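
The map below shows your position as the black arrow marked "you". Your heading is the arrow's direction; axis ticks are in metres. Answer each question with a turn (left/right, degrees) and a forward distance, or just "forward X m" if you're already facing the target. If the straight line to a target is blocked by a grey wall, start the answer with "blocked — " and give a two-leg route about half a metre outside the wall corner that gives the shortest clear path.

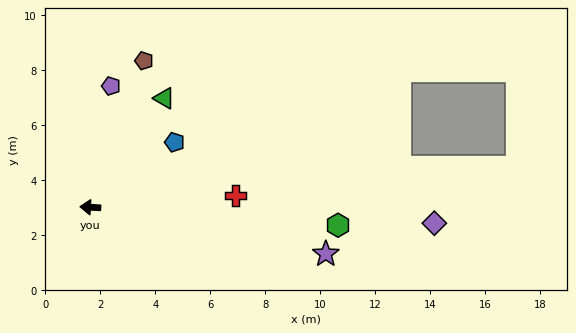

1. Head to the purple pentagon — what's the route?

turn right 97°, forward 4.5 m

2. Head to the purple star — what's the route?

turn left 172°, forward 8.7 m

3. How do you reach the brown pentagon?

turn right 107°, forward 5.7 m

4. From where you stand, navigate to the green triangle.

turn right 121°, forward 4.8 m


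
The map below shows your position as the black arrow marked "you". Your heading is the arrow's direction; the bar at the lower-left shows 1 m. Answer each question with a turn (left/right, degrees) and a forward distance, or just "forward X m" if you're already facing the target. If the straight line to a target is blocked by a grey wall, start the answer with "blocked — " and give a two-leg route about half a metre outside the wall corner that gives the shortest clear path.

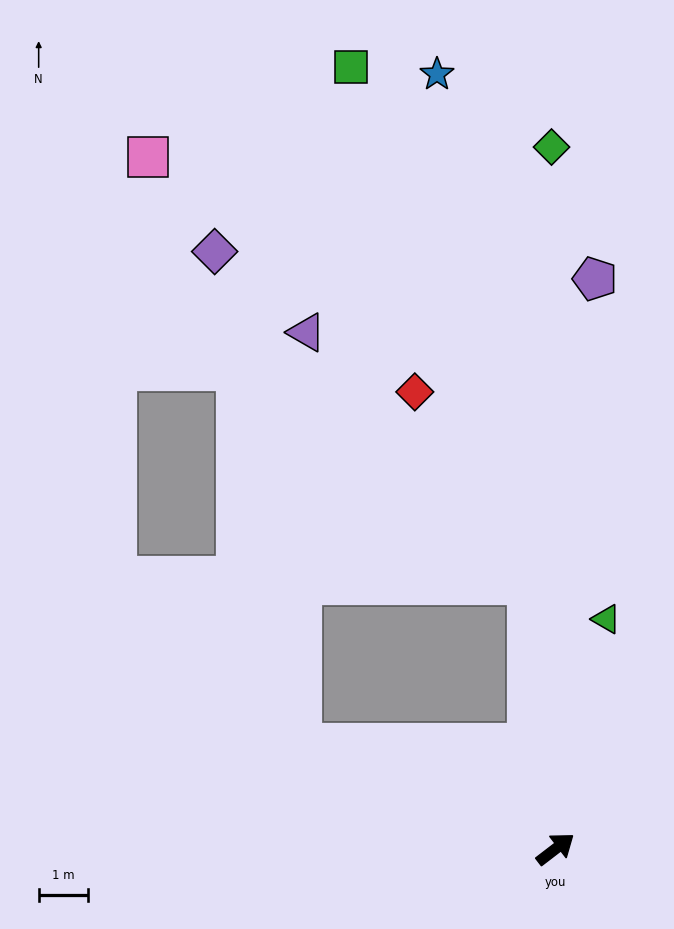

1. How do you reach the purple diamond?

blocked — turn left 120°, forward 5.6 m, then turn right 58°, forward 10.2 m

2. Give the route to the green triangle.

turn left 40°, forward 4.8 m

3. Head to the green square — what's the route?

blocked — turn left 58°, forward 5.4 m, then turn left 13°, forward 11.2 m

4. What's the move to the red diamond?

blocked — turn left 58°, forward 5.4 m, then turn left 25°, forward 4.6 m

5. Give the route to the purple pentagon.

turn left 49°, forward 11.7 m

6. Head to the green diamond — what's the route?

turn left 53°, forward 14.4 m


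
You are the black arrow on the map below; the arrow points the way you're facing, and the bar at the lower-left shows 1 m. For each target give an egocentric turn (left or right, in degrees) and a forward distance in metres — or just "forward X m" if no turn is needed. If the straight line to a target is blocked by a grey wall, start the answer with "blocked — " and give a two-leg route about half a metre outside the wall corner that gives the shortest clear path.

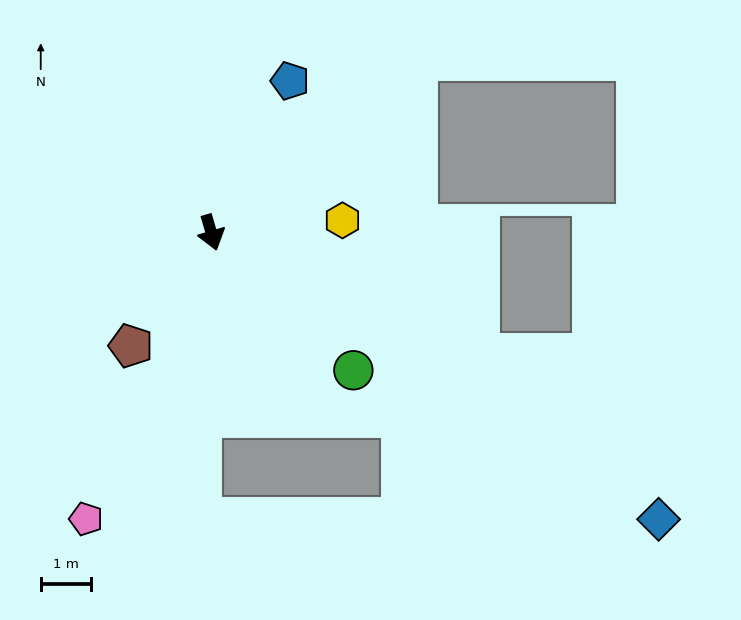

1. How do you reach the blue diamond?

turn left 41°, forward 10.6 m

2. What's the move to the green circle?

turn left 30°, forward 4.0 m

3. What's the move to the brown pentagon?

turn right 52°, forward 2.8 m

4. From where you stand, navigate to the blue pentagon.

turn left 136°, forward 3.4 m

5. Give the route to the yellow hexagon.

turn left 79°, forward 2.6 m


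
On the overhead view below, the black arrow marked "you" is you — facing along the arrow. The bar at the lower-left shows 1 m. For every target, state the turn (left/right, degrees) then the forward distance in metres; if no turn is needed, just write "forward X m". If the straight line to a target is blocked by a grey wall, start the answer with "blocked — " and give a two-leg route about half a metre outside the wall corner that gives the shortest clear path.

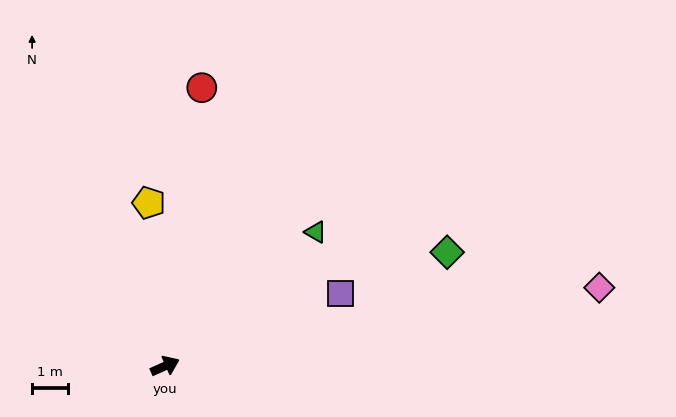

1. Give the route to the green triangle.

turn left 18°, forward 5.6 m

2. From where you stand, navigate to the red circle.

turn left 59°, forward 7.9 m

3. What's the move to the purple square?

forward 5.3 m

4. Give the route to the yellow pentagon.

turn left 72°, forward 4.6 m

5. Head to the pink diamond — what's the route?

turn right 14°, forward 12.4 m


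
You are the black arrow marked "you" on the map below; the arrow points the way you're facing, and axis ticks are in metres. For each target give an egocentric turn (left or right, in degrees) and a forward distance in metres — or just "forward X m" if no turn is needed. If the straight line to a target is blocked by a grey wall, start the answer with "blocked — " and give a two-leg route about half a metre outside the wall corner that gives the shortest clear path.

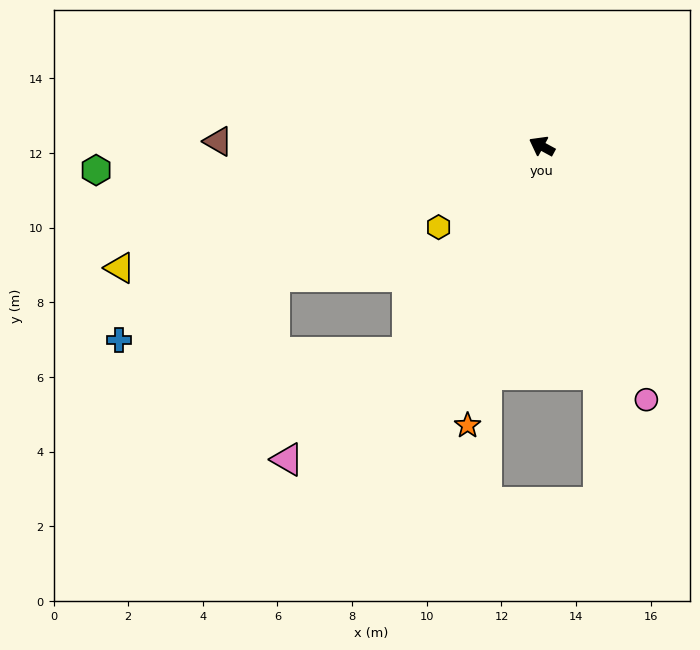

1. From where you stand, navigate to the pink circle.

turn left 141°, forward 7.3 m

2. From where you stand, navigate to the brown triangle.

turn left 28°, forward 8.7 m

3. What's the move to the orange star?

turn left 104°, forward 7.7 m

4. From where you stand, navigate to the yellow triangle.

turn left 45°, forward 11.8 m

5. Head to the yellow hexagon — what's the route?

turn left 67°, forward 3.5 m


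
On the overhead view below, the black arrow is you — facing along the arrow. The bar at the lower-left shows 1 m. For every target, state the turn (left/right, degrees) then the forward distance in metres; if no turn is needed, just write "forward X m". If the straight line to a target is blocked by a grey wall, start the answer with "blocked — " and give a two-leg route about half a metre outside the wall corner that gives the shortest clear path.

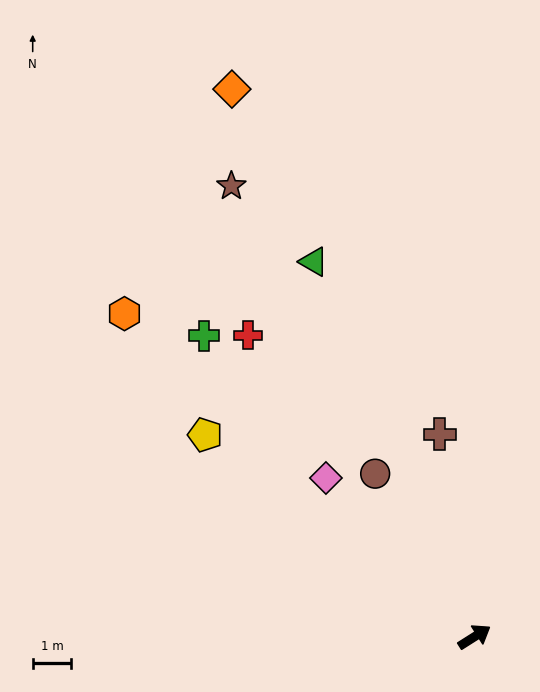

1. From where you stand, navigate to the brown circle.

turn left 89°, forward 4.9 m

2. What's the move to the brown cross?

turn left 67°, forward 5.3 m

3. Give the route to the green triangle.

turn left 81°, forward 10.5 m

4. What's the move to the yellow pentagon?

turn left 111°, forward 8.7 m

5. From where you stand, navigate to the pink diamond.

turn left 101°, forward 5.6 m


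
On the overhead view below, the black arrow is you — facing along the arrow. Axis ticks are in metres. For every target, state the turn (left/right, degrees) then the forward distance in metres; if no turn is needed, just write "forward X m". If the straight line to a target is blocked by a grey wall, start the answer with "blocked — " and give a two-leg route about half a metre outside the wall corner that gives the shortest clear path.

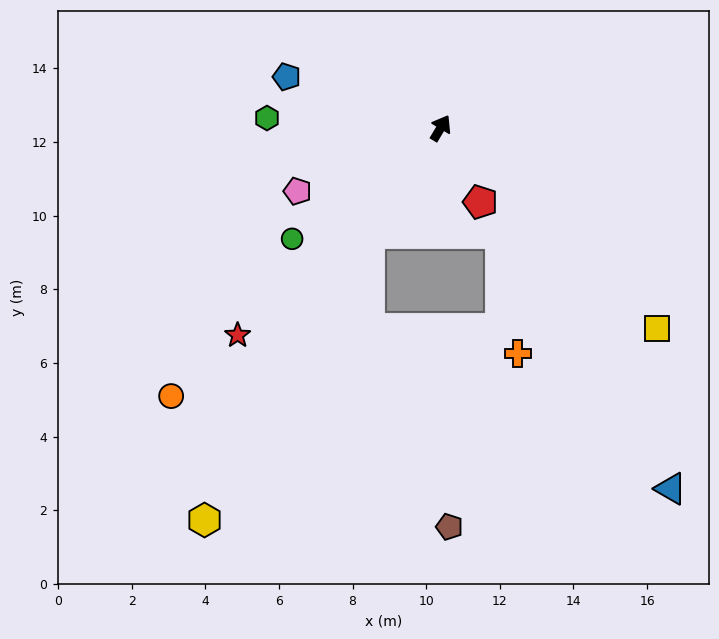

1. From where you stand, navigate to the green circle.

turn left 158°, forward 5.0 m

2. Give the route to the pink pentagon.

turn left 145°, forward 4.3 m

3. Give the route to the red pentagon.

turn right 121°, forward 2.3 m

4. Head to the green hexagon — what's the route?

turn left 118°, forward 4.7 m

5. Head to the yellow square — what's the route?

turn right 102°, forward 8.0 m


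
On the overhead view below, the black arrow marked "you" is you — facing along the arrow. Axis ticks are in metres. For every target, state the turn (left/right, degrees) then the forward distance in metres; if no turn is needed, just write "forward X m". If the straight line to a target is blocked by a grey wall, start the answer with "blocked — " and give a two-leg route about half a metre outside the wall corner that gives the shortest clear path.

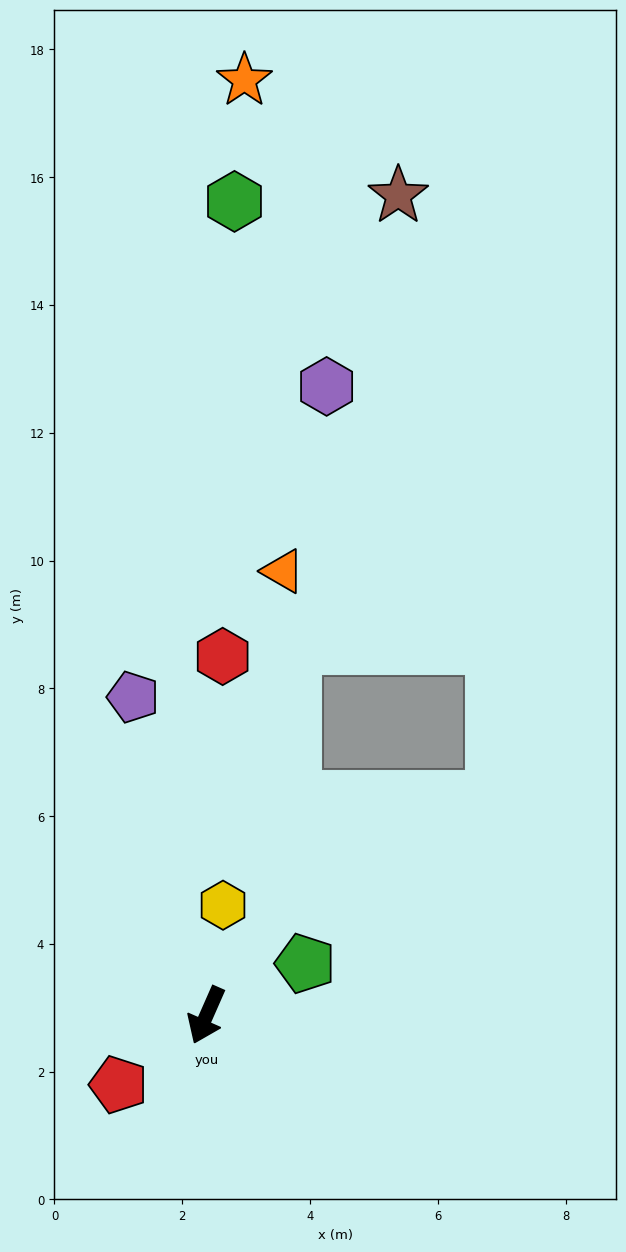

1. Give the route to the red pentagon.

turn right 28°, forward 1.8 m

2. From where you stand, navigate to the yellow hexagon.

turn right 165°, forward 1.7 m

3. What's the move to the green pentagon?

turn left 141°, forward 1.7 m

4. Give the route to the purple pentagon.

turn right 143°, forward 5.1 m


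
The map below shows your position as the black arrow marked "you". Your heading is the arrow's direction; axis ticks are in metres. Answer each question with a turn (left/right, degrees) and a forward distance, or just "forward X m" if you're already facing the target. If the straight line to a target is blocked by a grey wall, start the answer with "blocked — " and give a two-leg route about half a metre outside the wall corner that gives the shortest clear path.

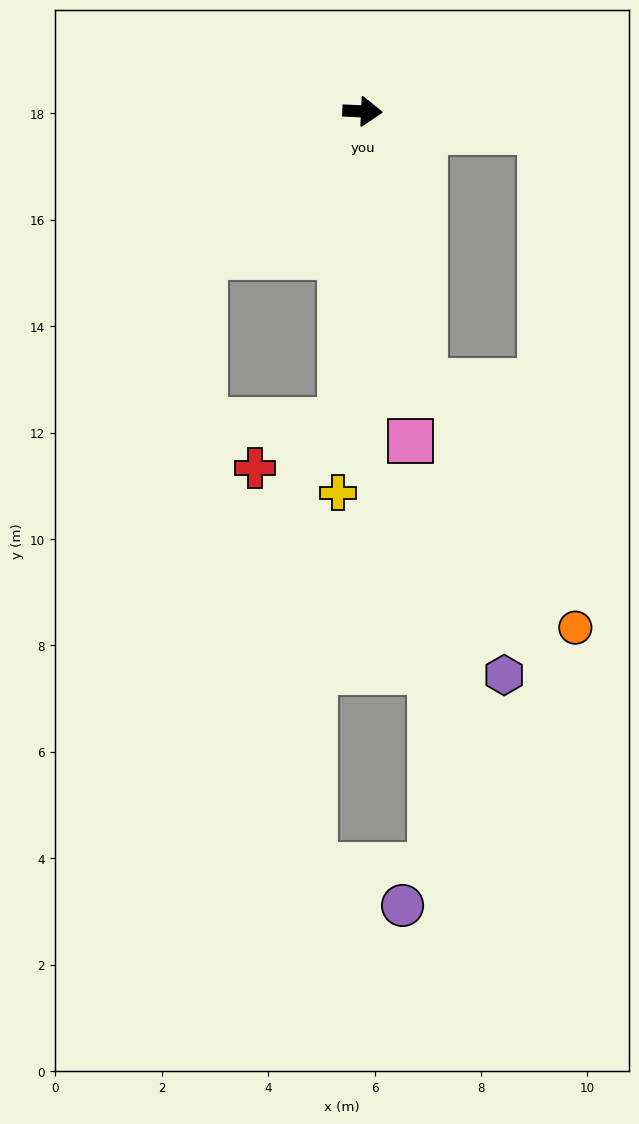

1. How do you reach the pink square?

turn right 79°, forward 6.3 m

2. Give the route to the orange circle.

blocked — turn right 74°, forward 5.2 m, then turn left 18°, forward 5.4 m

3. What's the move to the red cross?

blocked — turn right 92°, forward 5.8 m, then turn right 56°, forward 1.8 m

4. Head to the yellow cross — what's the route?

turn right 91°, forward 7.2 m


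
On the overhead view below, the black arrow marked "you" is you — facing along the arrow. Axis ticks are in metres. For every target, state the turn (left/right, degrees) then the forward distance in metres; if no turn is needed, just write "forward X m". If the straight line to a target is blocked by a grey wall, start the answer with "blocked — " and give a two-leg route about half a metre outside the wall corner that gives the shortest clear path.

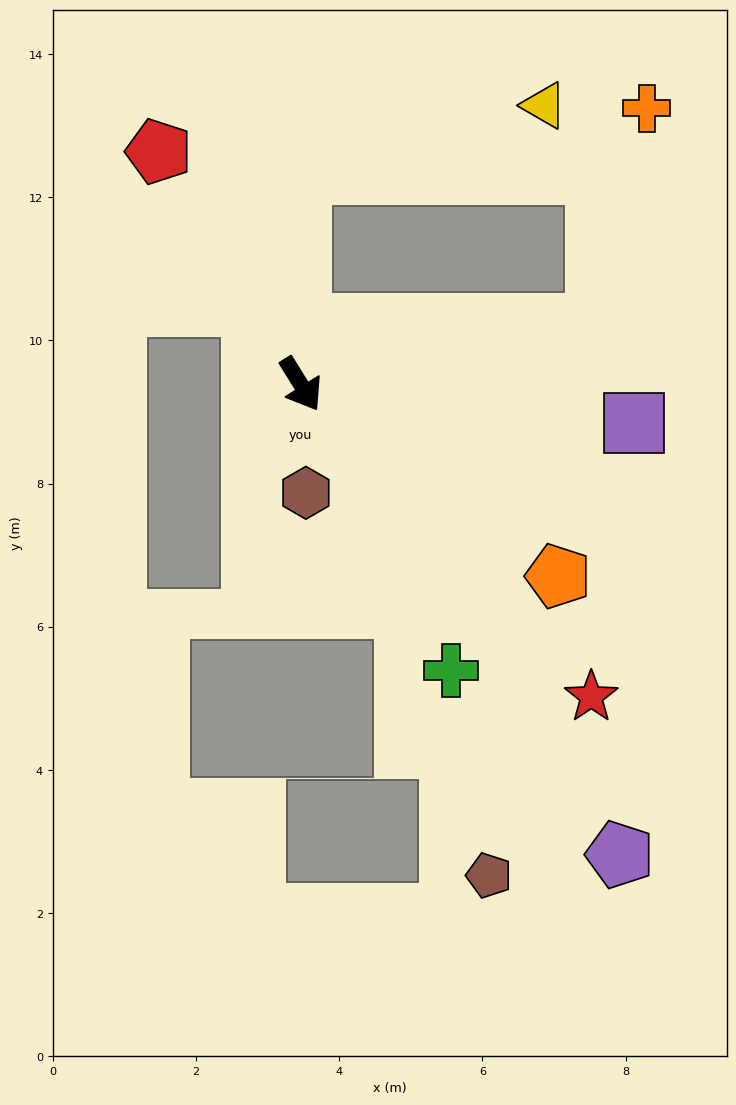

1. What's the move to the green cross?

turn right 4°, forward 4.5 m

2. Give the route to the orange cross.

blocked — turn left 70°, forward 4.2 m, then turn left 65°, forward 3.1 m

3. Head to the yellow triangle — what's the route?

blocked — turn left 148°, forward 2.9 m, then turn right 74°, forward 3.5 m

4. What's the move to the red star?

turn left 11°, forward 6.0 m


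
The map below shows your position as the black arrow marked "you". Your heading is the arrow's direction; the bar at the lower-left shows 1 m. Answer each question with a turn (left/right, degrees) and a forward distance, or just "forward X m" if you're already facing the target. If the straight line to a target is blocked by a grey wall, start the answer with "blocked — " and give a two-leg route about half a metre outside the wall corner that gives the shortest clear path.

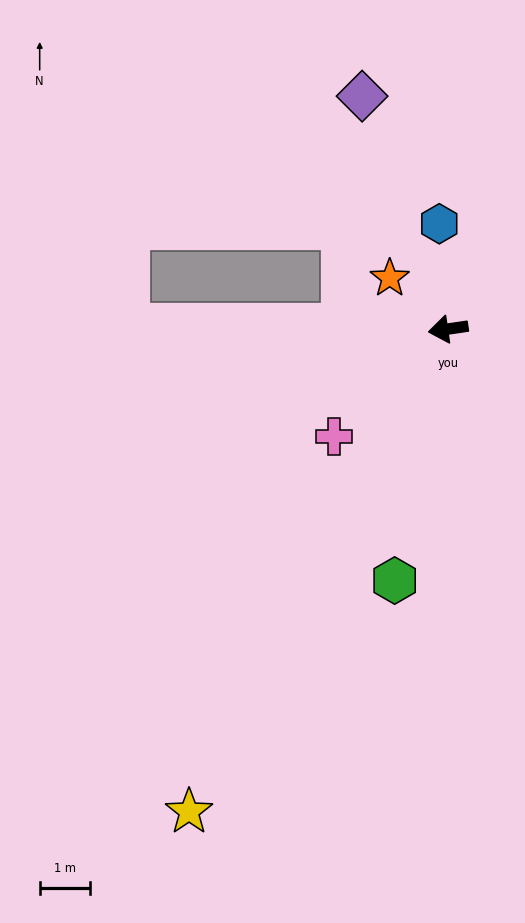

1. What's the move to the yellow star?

turn left 53°, forward 10.8 m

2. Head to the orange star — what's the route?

turn right 49°, forward 1.5 m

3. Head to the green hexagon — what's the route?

turn left 70°, forward 5.1 m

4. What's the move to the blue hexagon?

turn right 93°, forward 2.1 m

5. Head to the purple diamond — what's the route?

turn right 78°, forward 4.9 m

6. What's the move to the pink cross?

turn left 35°, forward 3.1 m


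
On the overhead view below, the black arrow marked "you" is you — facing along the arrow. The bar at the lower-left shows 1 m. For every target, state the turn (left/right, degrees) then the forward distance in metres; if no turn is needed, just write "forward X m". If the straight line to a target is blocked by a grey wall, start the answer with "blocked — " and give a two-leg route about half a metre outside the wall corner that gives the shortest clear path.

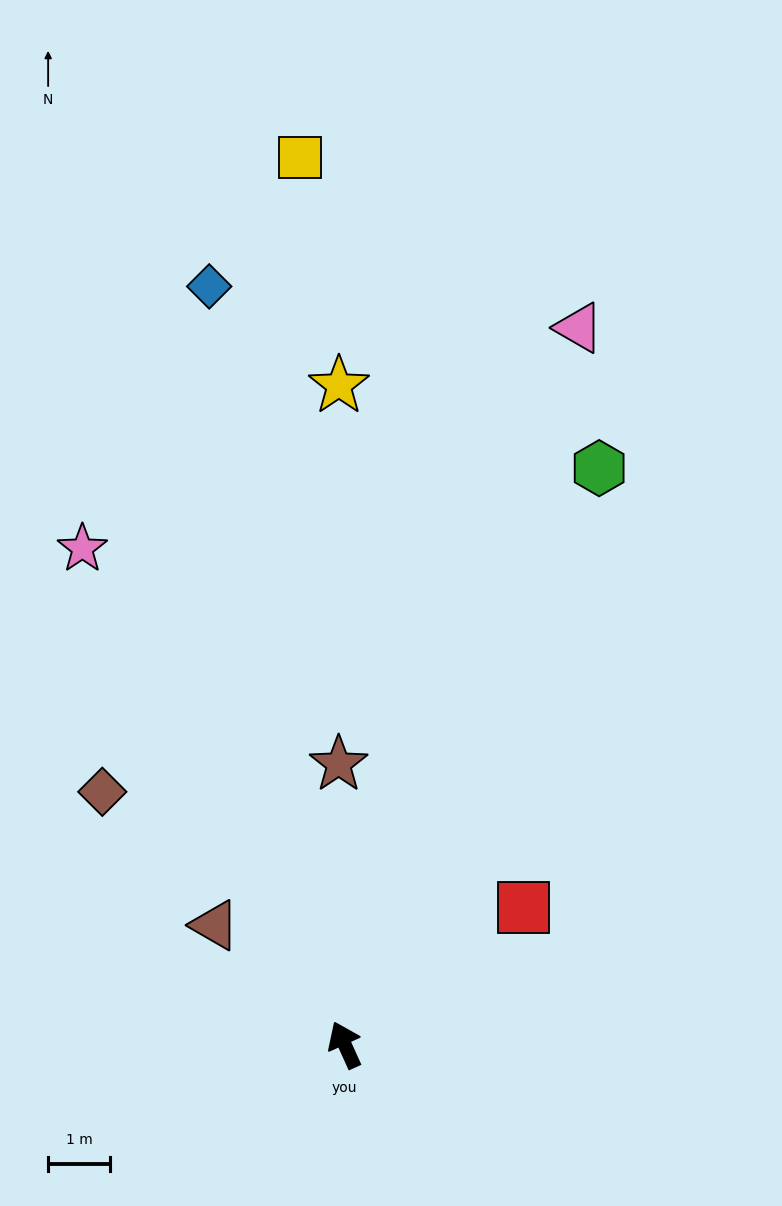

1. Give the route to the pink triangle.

turn right 42°, forward 12.2 m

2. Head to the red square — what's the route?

turn right 77°, forward 3.6 m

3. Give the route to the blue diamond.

turn right 14°, forward 12.5 m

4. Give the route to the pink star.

turn left 4°, forward 9.1 m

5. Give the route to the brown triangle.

turn left 23°, forward 2.9 m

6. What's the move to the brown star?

turn right 23°, forward 4.5 m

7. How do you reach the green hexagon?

turn right 48°, forward 10.2 m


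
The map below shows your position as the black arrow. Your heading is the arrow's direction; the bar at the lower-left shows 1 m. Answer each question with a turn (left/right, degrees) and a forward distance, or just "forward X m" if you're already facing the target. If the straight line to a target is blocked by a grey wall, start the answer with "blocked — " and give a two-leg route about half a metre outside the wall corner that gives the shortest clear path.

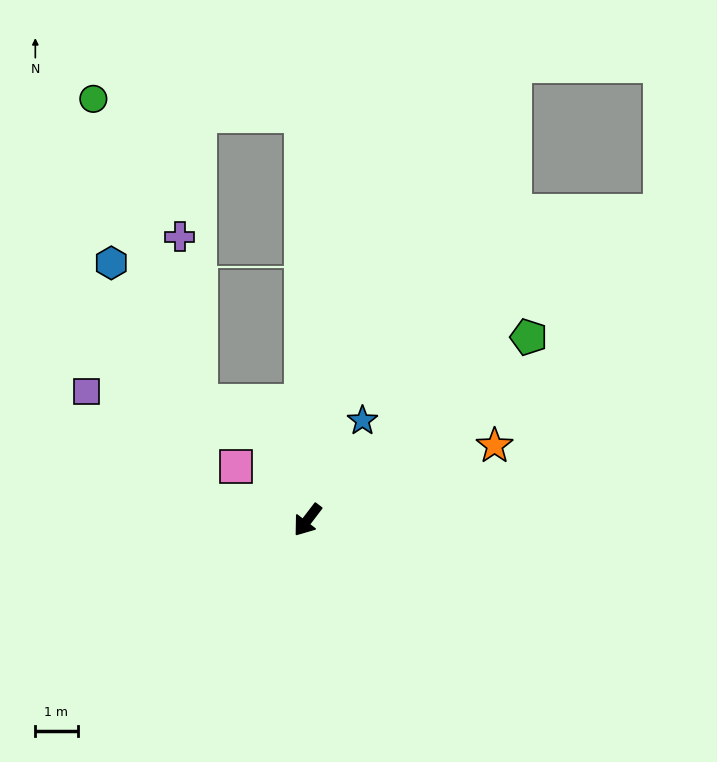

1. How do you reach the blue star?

turn right 172°, forward 2.7 m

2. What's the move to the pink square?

turn right 89°, forward 2.1 m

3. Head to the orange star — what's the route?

turn left 149°, forward 4.8 m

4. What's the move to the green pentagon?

turn left 167°, forward 6.8 m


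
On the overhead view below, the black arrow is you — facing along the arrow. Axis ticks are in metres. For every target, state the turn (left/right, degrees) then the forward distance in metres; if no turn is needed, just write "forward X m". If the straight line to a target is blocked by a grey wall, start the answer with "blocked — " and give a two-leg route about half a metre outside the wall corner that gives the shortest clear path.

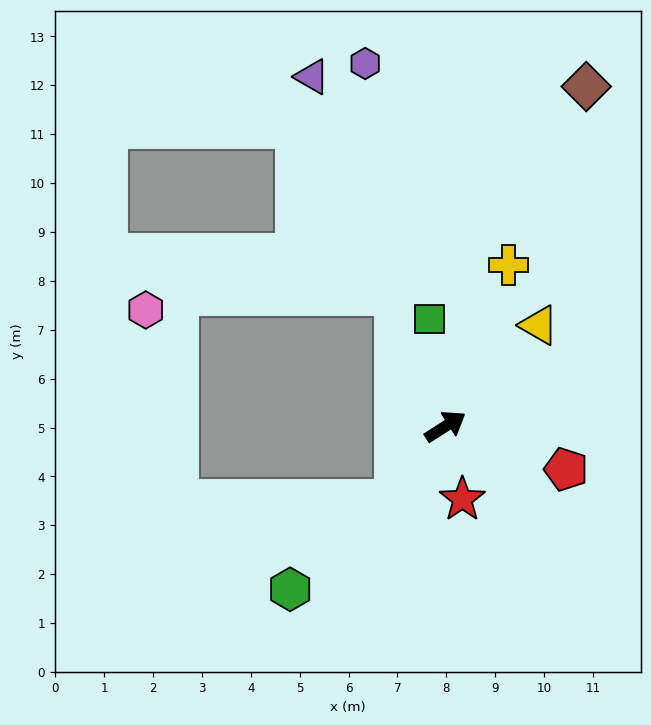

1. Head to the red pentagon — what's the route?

turn right 52°, forward 2.6 m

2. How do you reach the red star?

turn right 109°, forward 1.5 m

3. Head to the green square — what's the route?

turn left 66°, forward 2.2 m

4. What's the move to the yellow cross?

turn left 36°, forward 3.5 m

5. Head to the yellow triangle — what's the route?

turn left 15°, forward 2.8 m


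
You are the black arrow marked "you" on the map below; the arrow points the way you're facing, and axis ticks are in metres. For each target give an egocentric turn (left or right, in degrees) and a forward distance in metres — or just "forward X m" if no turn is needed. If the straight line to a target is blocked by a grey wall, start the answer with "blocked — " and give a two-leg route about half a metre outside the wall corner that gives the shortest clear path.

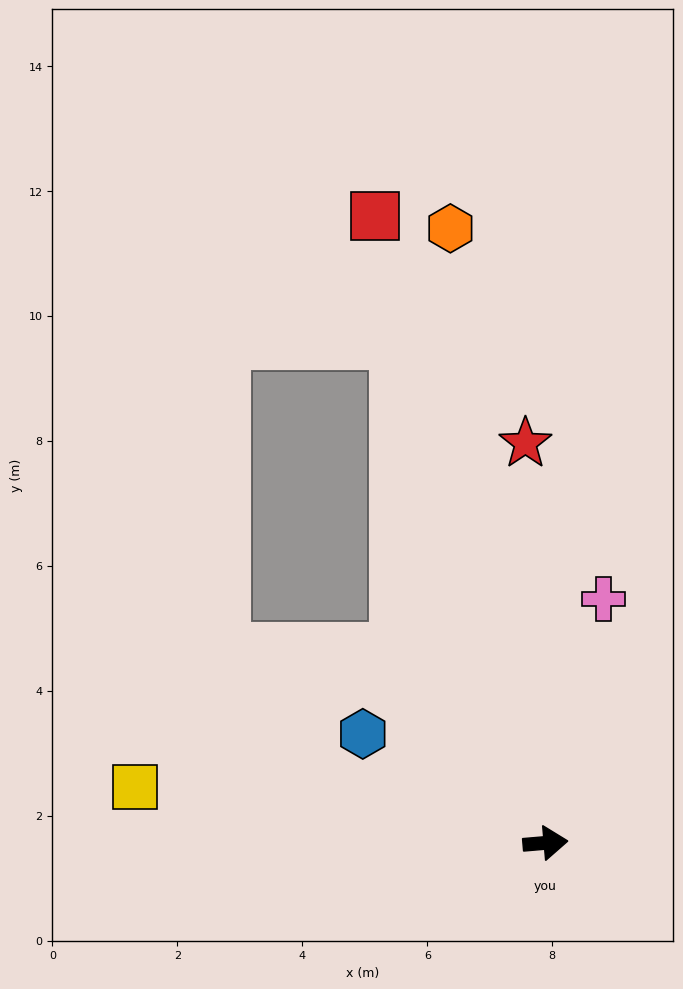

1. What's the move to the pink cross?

turn left 72°, forward 4.0 m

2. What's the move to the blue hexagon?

turn left 144°, forward 3.4 m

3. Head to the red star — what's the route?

turn left 88°, forward 6.4 m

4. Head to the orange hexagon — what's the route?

turn left 94°, forward 10.0 m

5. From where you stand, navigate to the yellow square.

turn left 167°, forward 6.6 m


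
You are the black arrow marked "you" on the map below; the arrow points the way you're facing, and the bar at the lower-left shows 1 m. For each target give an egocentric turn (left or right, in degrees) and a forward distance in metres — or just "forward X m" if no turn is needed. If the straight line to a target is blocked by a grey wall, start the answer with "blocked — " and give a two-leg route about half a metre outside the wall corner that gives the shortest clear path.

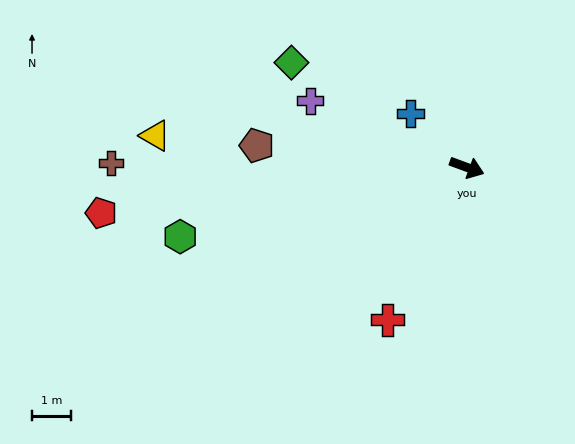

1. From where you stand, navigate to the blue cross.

turn left 157°, forward 2.0 m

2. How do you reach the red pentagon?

turn right 153°, forward 9.5 m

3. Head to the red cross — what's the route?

turn right 97°, forward 4.5 m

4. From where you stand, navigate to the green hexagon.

turn right 146°, forward 7.6 m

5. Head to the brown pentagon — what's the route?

turn right 166°, forward 5.5 m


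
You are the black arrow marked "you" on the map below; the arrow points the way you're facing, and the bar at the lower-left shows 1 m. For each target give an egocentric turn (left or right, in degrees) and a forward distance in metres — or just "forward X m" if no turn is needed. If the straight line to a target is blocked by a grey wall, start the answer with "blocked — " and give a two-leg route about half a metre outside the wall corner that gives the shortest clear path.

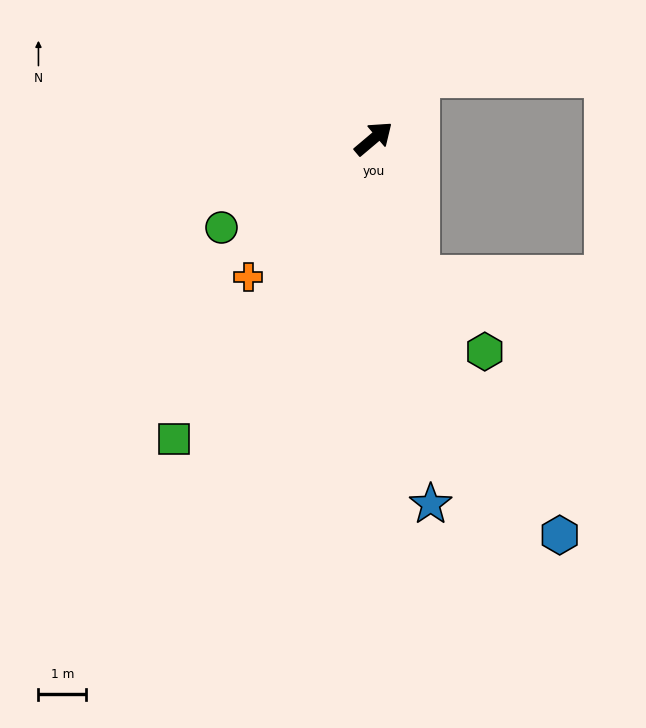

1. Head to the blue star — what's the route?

turn right 121°, forward 7.7 m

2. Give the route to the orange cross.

turn right 172°, forward 3.9 m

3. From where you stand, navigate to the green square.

turn right 164°, forward 7.5 m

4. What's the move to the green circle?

turn left 170°, forward 3.7 m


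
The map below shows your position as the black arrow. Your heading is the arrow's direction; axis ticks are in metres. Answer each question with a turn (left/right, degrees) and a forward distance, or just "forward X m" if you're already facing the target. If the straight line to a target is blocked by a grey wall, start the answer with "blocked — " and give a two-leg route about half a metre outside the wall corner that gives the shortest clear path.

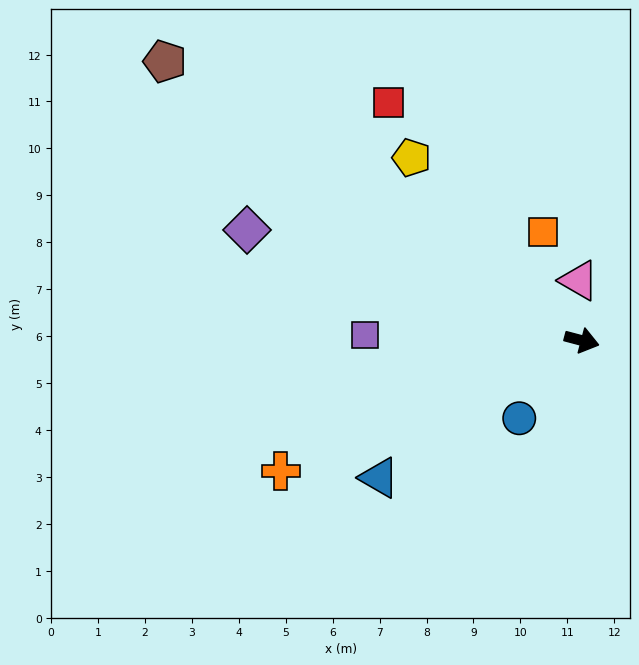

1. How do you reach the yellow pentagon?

turn left 148°, forward 5.3 m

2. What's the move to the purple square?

turn right 167°, forward 4.6 m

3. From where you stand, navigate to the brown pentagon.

turn left 161°, forward 10.7 m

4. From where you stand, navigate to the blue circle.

turn right 114°, forward 2.1 m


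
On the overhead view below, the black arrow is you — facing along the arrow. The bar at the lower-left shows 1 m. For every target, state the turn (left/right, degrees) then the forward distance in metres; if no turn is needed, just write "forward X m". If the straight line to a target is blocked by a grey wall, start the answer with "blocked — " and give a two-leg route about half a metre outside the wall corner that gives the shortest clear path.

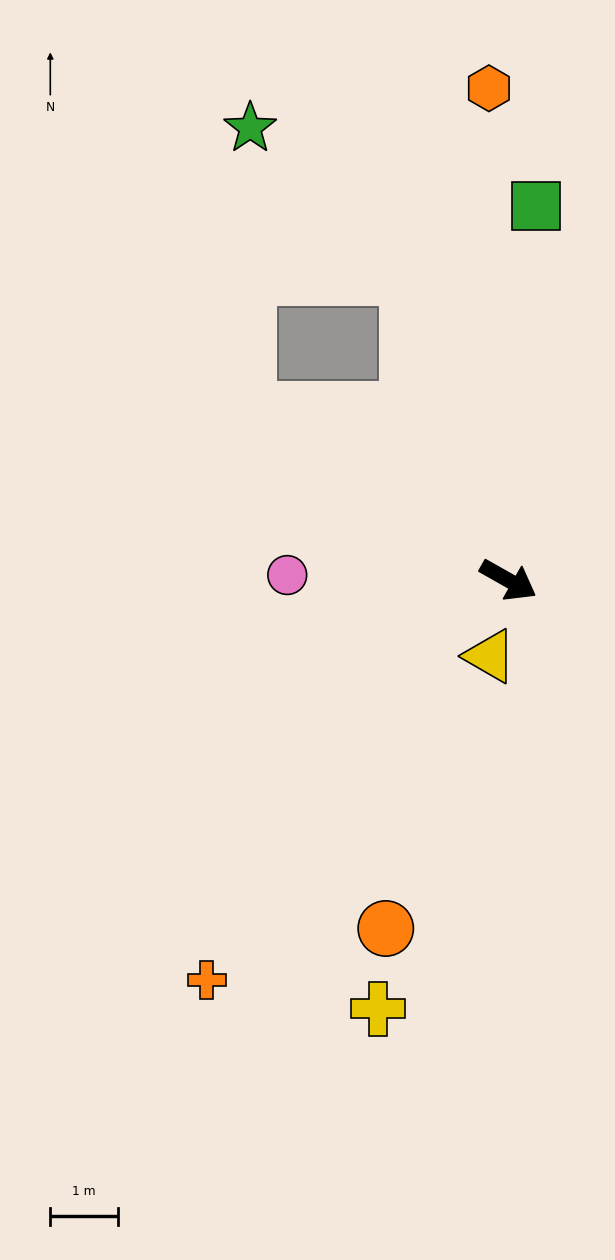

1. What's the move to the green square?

turn left 115°, forward 5.6 m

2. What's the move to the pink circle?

turn right 152°, forward 3.3 m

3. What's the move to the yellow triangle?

turn right 74°, forward 1.2 m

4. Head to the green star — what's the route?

blocked — turn left 138°, forward 4.7 m, then turn left 28°, forward 3.2 m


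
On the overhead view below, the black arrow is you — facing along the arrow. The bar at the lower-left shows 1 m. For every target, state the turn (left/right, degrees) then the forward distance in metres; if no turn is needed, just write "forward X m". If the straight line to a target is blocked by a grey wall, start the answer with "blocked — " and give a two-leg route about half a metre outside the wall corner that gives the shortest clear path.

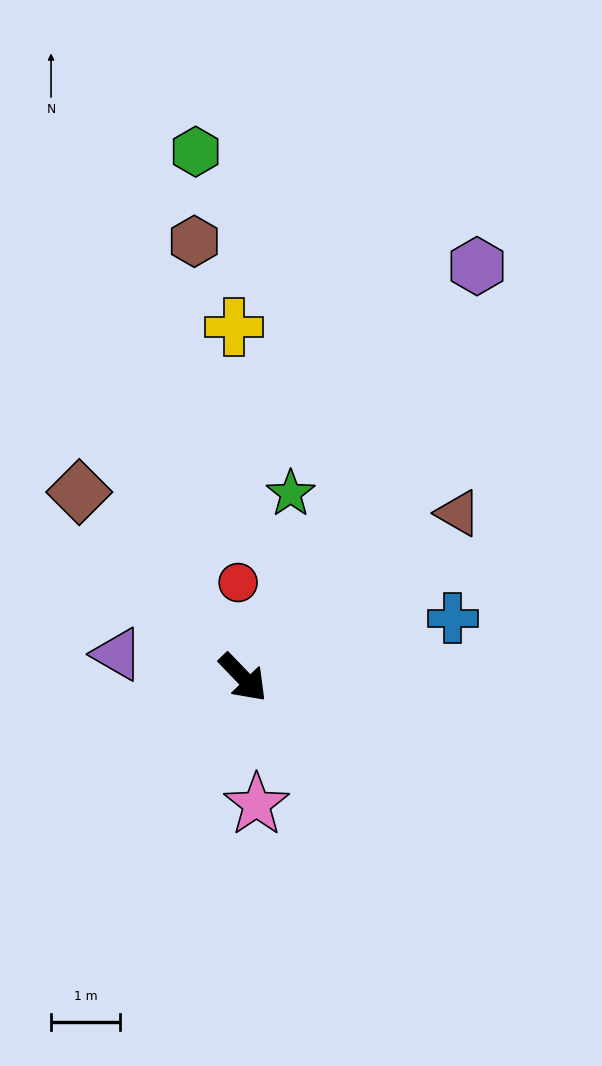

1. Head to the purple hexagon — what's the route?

turn left 107°, forward 6.9 m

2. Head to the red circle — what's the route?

turn left 139°, forward 1.4 m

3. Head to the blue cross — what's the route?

turn left 62°, forward 3.2 m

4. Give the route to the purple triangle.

turn right 144°, forward 1.9 m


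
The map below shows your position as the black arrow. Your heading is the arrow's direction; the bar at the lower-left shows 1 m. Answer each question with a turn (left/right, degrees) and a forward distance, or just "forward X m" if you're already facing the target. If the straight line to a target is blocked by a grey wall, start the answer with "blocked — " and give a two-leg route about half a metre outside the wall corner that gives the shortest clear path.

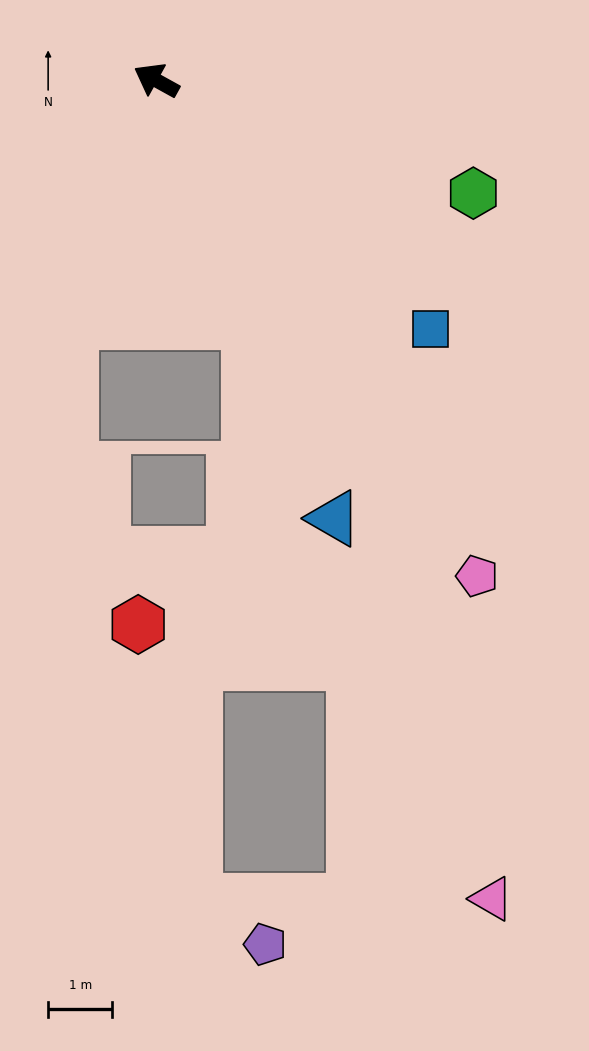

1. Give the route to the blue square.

turn left 167°, forward 5.8 m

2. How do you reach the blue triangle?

turn left 141°, forward 7.4 m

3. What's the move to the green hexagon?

turn right 171°, forward 5.2 m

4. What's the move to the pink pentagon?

turn left 152°, forward 9.2 m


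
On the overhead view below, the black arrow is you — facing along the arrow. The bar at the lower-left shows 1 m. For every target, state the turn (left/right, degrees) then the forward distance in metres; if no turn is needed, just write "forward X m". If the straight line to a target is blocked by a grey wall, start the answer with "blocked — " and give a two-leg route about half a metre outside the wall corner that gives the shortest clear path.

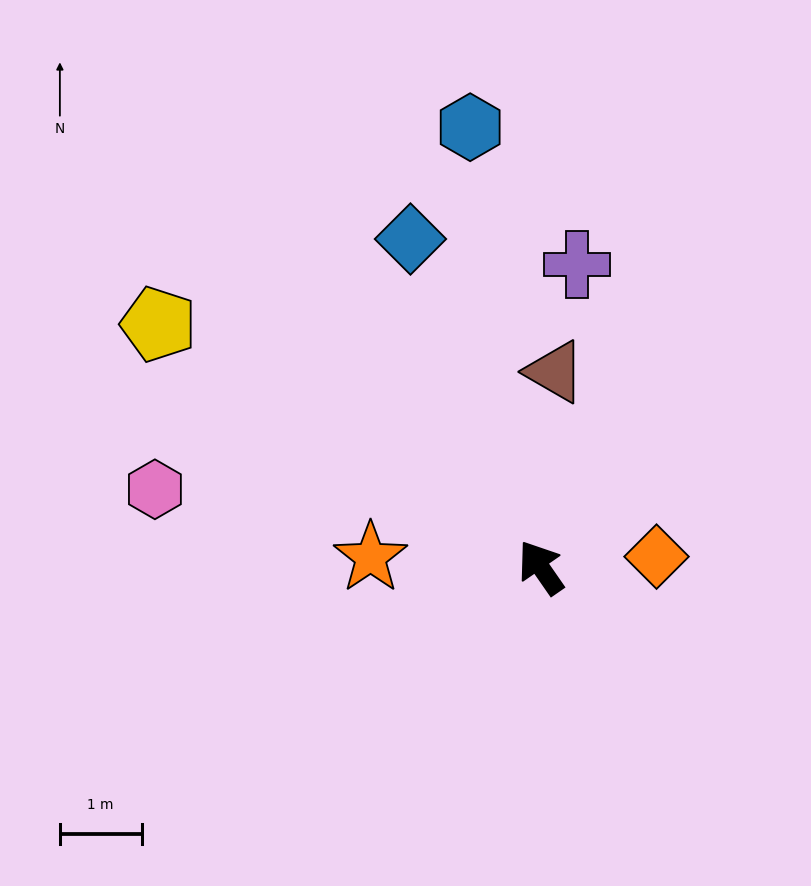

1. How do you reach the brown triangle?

turn right 39°, forward 2.4 m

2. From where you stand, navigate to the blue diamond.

turn right 13°, forward 4.3 m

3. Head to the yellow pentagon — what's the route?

turn left 23°, forward 5.5 m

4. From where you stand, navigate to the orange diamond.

turn right 119°, forward 1.4 m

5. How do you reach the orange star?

turn left 52°, forward 2.1 m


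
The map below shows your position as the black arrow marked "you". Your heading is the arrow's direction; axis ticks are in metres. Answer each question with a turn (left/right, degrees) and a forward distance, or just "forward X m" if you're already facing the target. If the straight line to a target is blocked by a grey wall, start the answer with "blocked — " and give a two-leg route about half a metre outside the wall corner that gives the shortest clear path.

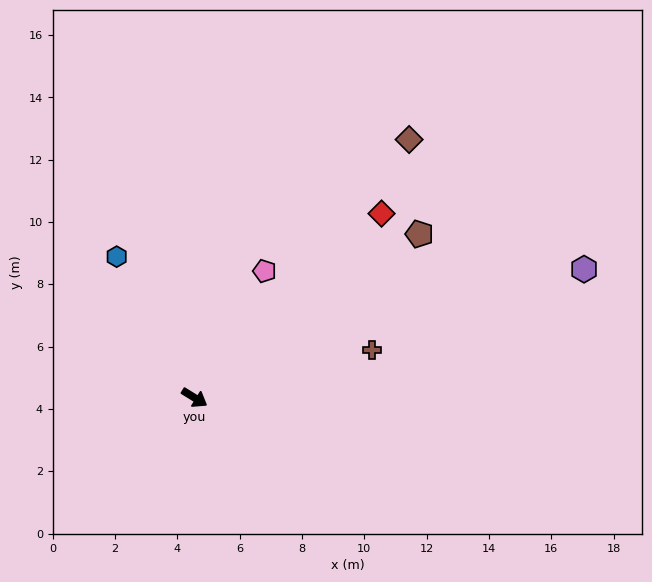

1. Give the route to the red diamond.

turn left 76°, forward 8.4 m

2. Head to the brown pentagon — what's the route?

turn left 68°, forward 8.9 m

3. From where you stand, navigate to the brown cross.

turn left 47°, forward 5.9 m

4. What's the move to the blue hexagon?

turn left 151°, forward 5.2 m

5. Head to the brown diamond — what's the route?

turn left 82°, forward 10.8 m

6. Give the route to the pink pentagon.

turn left 93°, forward 4.6 m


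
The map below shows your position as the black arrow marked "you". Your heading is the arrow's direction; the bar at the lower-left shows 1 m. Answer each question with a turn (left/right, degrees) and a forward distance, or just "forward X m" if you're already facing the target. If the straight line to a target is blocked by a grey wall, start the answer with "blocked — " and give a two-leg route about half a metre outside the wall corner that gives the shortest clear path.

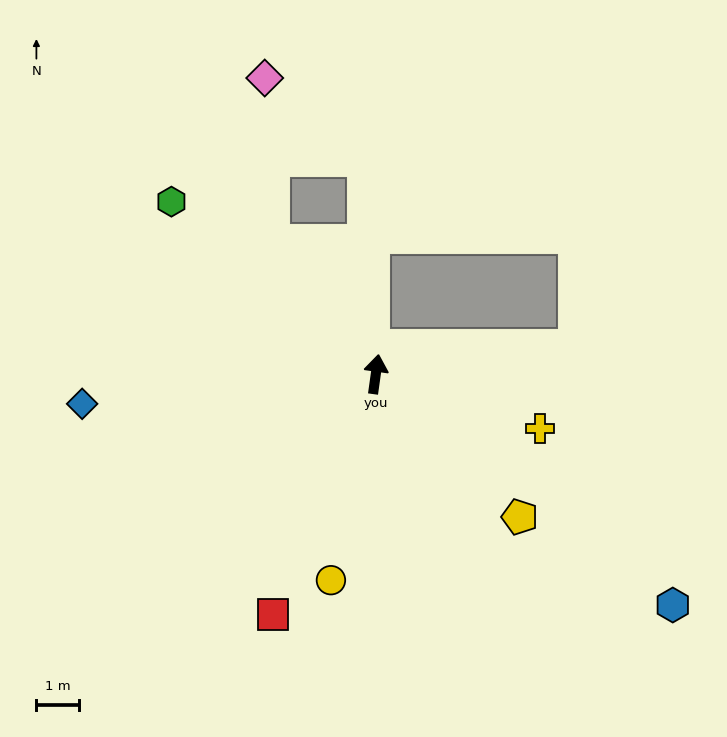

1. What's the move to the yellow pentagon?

turn right 127°, forward 4.7 m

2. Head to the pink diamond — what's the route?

blocked — turn left 46°, forward 3.9 m, then turn right 36°, forward 3.8 m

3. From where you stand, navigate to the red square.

turn left 165°, forward 6.1 m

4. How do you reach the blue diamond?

turn left 104°, forward 6.9 m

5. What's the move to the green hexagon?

turn left 58°, forward 6.2 m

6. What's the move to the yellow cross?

turn right 100°, forward 4.0 m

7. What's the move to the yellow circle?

turn left 176°, forward 4.9 m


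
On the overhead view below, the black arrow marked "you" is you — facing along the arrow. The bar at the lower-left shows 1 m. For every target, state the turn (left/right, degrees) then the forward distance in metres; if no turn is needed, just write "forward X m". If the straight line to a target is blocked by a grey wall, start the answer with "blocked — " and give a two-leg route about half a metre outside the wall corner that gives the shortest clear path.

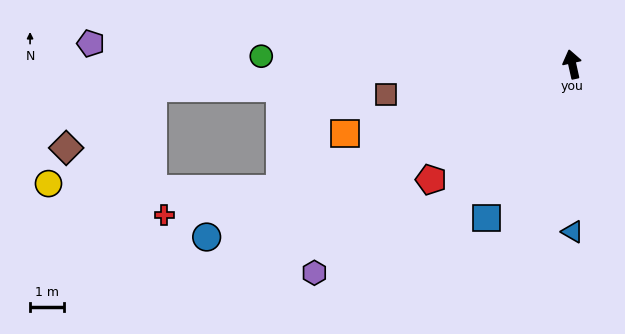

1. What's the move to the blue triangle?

turn left 168°, forward 5.0 m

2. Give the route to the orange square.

turn left 94°, forward 7.1 m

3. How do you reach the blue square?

turn left 138°, forward 5.3 m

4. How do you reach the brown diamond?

blocked — turn left 81°, forward 12.6 m, then turn left 31°, forward 3.1 m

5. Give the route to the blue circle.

turn left 103°, forward 12.1 m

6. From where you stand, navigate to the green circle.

turn left 76°, forward 9.3 m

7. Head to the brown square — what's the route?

turn left 87°, forward 5.6 m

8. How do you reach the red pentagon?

turn left 117°, forward 5.5 m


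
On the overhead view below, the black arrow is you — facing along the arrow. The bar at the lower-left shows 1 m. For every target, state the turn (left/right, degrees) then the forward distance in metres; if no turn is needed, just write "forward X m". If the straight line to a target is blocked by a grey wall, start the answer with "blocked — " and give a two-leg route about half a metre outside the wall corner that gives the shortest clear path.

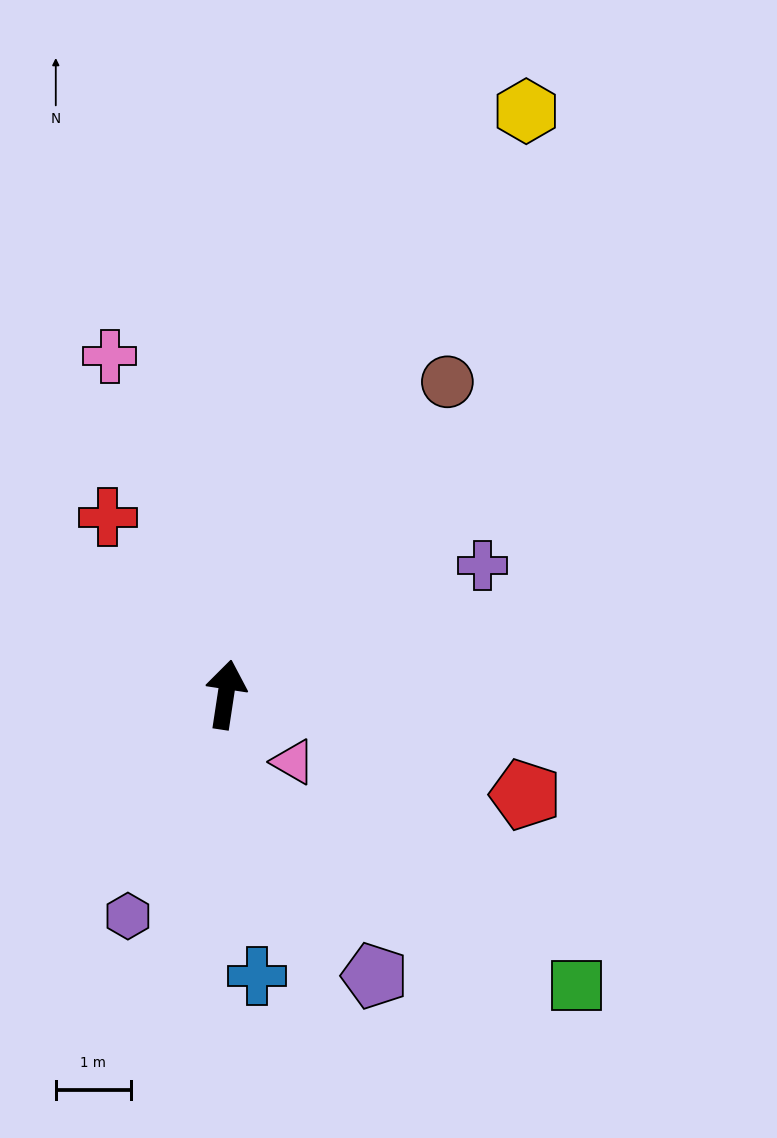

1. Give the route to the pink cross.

turn left 28°, forward 4.8 m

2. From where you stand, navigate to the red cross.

turn left 42°, forward 2.8 m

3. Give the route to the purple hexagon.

turn left 165°, forward 3.2 m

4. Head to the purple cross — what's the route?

turn right 55°, forward 3.8 m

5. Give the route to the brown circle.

turn right 27°, forward 5.1 m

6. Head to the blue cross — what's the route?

turn right 165°, forward 3.8 m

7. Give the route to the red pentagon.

turn right 100°, forward 4.2 m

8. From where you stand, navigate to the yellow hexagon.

turn right 19°, forward 8.8 m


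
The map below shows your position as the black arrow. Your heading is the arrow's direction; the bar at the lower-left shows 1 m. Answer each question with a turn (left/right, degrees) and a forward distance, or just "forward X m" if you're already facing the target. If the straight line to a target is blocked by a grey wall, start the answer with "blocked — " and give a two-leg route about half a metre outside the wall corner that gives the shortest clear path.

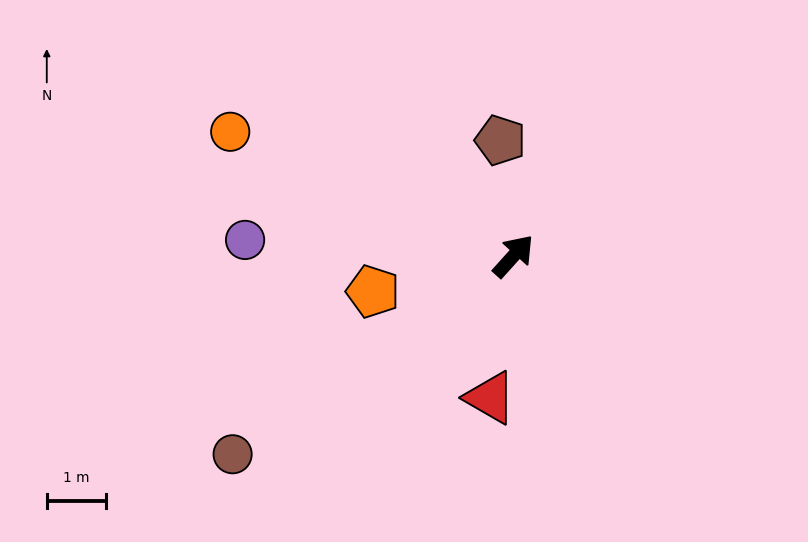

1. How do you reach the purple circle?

turn left 129°, forward 4.5 m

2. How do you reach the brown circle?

turn left 167°, forward 5.8 m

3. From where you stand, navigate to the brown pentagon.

turn left 48°, forward 1.9 m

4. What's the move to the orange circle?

turn left 108°, forward 5.2 m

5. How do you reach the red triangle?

turn right 147°, forward 2.4 m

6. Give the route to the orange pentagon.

turn left 146°, forward 2.4 m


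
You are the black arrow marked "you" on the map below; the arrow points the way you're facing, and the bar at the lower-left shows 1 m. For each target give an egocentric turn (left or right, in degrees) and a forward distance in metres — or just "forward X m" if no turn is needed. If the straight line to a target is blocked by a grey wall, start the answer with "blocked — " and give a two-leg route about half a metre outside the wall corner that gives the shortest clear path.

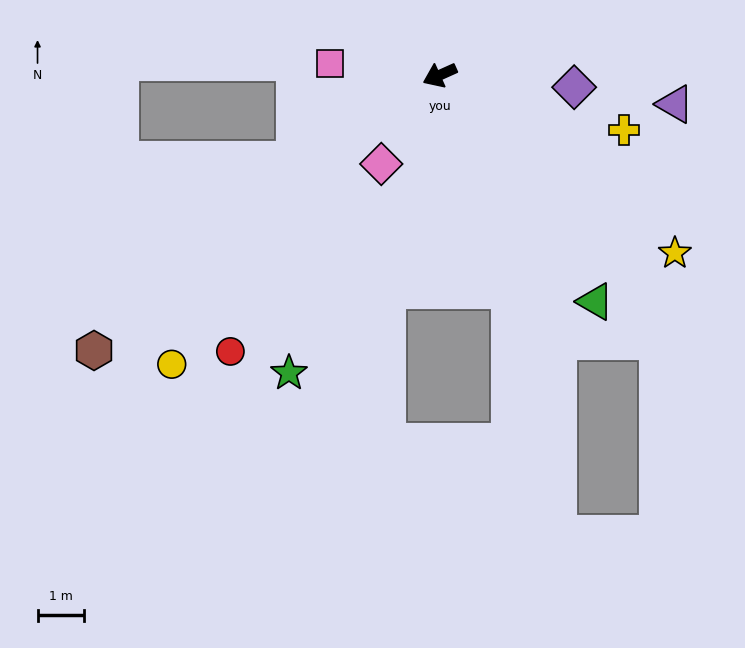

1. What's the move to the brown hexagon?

turn left 14°, forward 9.6 m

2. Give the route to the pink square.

turn right 30°, forward 2.4 m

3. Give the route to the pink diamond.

turn left 32°, forward 2.3 m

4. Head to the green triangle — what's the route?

turn left 100°, forward 6.0 m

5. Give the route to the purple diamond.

turn left 151°, forward 2.9 m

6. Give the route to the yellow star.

turn left 119°, forward 6.4 m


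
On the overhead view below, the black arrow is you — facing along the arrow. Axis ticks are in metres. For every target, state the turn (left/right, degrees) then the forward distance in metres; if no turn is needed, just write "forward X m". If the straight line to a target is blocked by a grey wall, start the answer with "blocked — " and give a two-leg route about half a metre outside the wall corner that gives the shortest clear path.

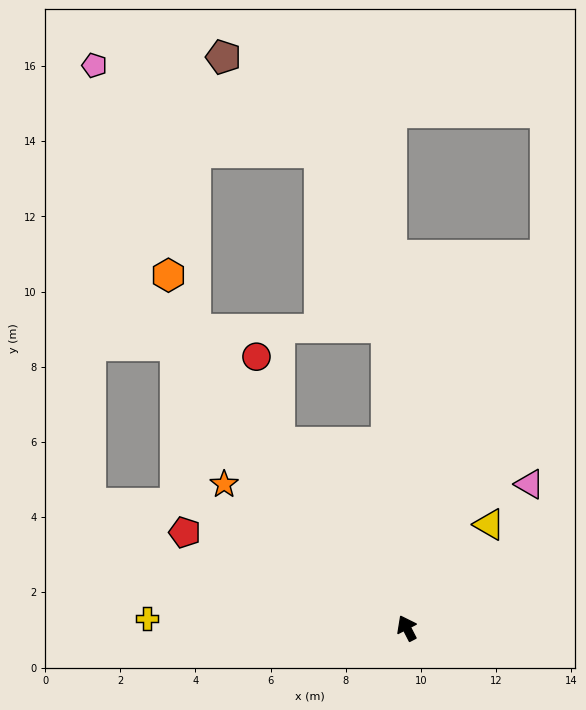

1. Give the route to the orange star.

turn left 25°, forward 6.2 m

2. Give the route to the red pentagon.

turn left 39°, forward 6.4 m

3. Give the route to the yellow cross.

turn left 61°, forward 6.9 m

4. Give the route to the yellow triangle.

turn right 66°, forward 3.5 m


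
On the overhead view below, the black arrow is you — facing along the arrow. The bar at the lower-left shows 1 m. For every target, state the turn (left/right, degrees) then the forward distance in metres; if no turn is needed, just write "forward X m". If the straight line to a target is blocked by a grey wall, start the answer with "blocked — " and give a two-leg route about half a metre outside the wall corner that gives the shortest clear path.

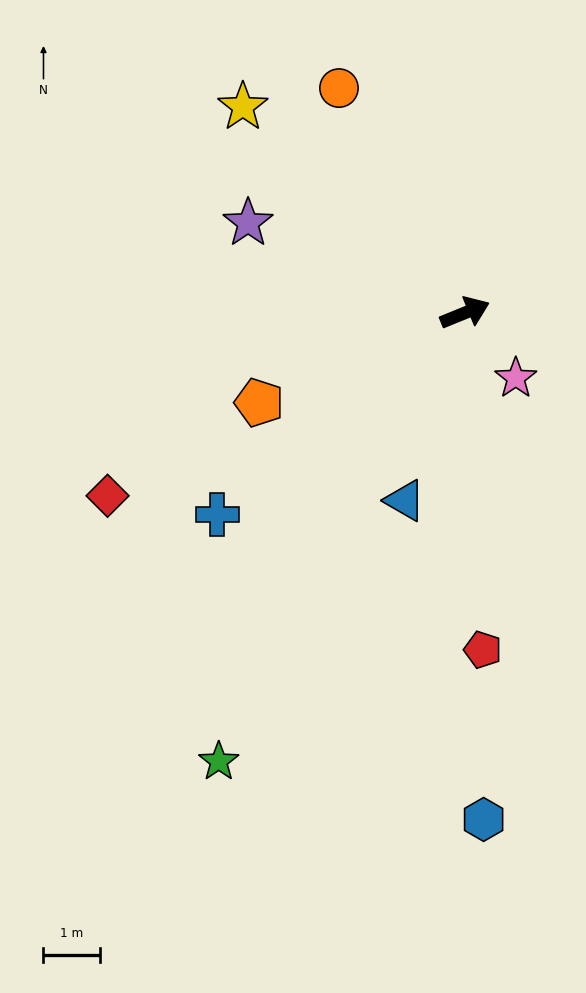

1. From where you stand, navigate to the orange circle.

turn left 97°, forward 4.6 m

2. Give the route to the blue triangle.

turn right 130°, forward 3.5 m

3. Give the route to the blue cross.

turn right 163°, forward 5.6 m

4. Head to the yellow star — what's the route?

turn left 115°, forward 5.4 m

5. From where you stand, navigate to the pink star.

turn right 74°, forward 1.5 m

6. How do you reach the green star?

turn right 141°, forward 9.1 m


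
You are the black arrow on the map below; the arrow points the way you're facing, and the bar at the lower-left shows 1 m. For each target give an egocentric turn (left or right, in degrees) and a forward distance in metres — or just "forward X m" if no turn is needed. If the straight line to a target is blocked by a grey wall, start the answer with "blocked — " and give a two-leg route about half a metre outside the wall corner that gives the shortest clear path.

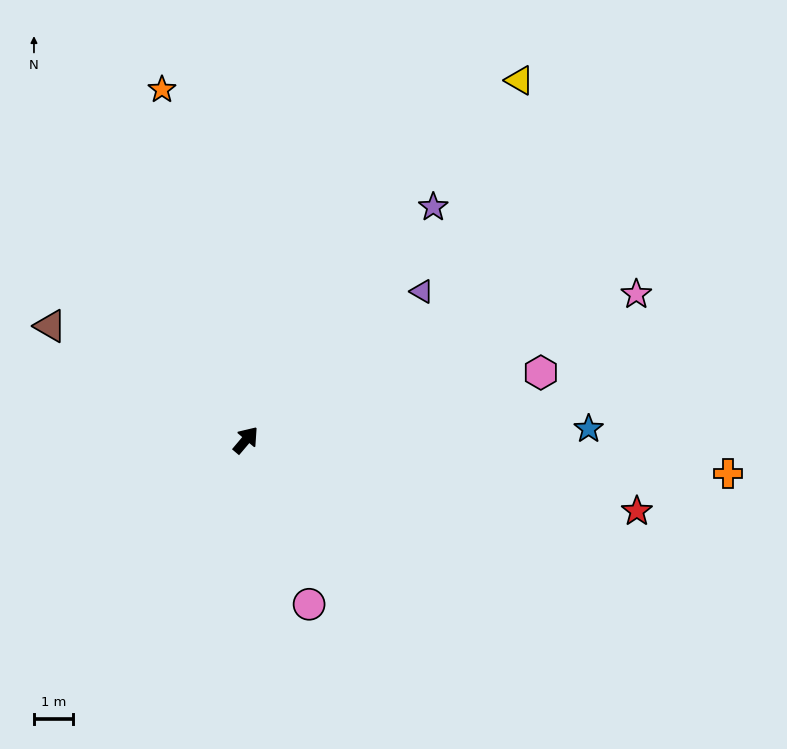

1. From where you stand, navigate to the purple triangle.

turn right 10°, forward 5.9 m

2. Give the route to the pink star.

turn right 29°, forward 10.7 m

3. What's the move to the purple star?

forward 7.6 m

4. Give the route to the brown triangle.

turn left 100°, forward 5.8 m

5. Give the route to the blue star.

turn right 48°, forward 8.8 m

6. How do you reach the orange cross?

turn right 54°, forward 12.4 m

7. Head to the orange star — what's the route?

turn left 54°, forward 9.2 m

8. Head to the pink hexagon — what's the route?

turn right 37°, forward 7.7 m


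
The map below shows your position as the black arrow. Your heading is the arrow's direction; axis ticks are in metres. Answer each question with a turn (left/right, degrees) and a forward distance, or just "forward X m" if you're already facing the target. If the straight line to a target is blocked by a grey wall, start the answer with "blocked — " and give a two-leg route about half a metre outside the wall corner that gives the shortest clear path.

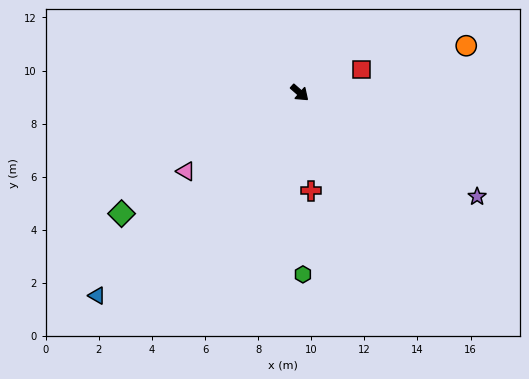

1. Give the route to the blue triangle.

turn right 94°, forward 10.8 m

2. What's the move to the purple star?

turn left 11°, forward 7.7 m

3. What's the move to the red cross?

turn right 42°, forward 3.7 m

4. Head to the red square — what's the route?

turn left 62°, forward 2.5 m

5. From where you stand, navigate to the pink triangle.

turn right 104°, forward 5.2 m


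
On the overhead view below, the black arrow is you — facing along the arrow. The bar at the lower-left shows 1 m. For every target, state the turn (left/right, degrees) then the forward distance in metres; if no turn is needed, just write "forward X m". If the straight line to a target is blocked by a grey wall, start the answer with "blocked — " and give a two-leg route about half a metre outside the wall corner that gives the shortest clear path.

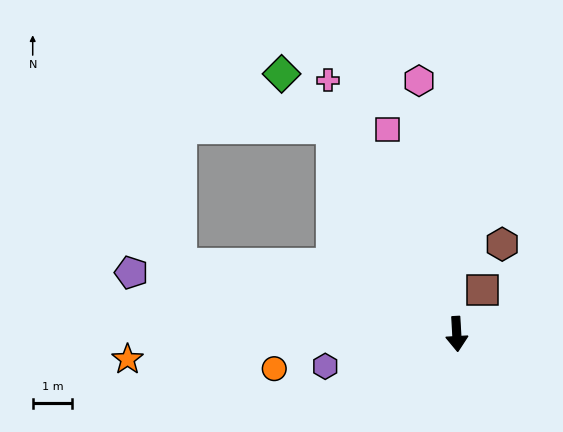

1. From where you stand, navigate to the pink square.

turn right 164°, forward 5.5 m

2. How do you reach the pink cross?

turn right 156°, forward 7.2 m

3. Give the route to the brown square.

turn left 146°, forward 1.3 m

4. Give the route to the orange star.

turn right 89°, forward 8.4 m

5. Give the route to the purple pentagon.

turn right 104°, forward 8.4 m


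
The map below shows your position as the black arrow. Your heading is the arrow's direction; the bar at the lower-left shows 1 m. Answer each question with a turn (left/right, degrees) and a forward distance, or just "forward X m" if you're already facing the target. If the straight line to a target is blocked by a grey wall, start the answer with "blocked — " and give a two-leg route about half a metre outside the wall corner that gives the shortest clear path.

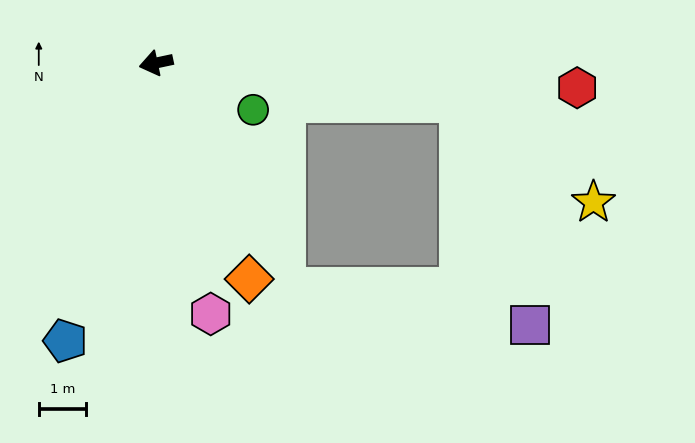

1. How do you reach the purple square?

blocked — turn left 160°, forward 6.5 m, then turn right 64°, forward 5.0 m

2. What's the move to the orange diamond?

turn left 101°, forward 5.0 m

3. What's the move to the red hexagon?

turn left 165°, forward 9.0 m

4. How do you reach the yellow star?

blocked — turn left 160°, forward 6.5 m, then turn right 28°, forward 3.6 m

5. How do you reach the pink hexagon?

turn left 90°, forward 5.5 m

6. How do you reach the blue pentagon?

turn left 60°, forward 6.2 m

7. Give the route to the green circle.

turn left 142°, forward 2.3 m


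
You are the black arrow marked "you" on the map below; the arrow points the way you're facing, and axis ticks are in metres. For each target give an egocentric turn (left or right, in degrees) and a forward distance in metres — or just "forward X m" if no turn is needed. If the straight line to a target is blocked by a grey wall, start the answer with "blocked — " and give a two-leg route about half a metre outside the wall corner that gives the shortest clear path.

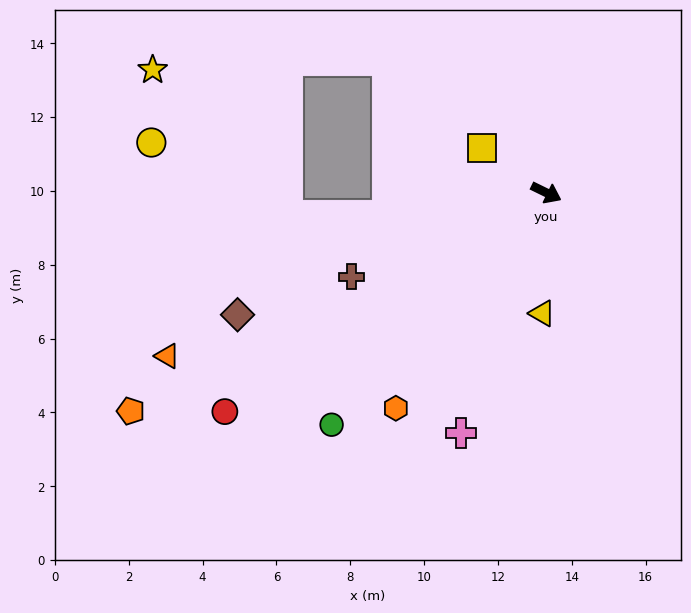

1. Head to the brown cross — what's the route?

turn right 131°, forward 5.8 m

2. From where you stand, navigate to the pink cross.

turn right 83°, forward 6.9 m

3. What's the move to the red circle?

turn right 120°, forward 10.5 m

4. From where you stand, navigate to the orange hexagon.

turn right 99°, forward 7.1 m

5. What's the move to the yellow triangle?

turn right 66°, forward 3.3 m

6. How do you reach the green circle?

turn right 107°, forward 8.6 m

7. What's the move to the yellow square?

turn left 171°, forward 2.1 m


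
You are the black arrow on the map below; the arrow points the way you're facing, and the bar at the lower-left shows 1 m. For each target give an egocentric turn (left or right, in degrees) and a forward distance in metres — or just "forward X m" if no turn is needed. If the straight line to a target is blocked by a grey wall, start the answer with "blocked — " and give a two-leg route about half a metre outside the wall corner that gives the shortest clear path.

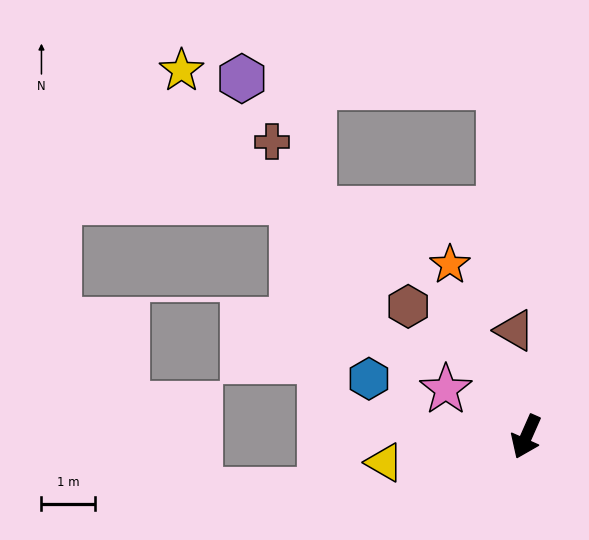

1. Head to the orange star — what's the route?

turn right 132°, forward 3.5 m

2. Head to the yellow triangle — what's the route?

turn right 56°, forward 2.7 m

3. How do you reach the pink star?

turn right 97°, forward 1.7 m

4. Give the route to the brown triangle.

turn right 150°, forward 2.0 m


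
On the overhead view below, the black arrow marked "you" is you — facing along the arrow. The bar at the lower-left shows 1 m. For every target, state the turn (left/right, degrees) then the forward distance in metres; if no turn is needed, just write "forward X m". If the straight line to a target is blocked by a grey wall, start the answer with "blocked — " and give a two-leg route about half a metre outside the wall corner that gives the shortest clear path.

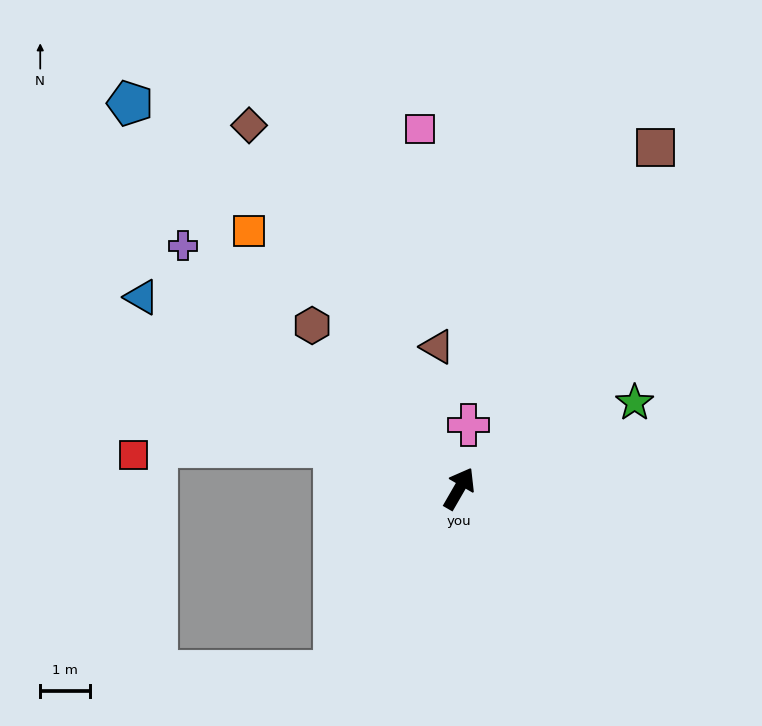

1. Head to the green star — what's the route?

turn right 34°, forward 4.0 m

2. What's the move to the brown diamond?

turn left 60°, forward 8.5 m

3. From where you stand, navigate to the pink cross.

turn left 22°, forward 1.3 m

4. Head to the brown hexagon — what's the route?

turn left 72°, forward 4.5 m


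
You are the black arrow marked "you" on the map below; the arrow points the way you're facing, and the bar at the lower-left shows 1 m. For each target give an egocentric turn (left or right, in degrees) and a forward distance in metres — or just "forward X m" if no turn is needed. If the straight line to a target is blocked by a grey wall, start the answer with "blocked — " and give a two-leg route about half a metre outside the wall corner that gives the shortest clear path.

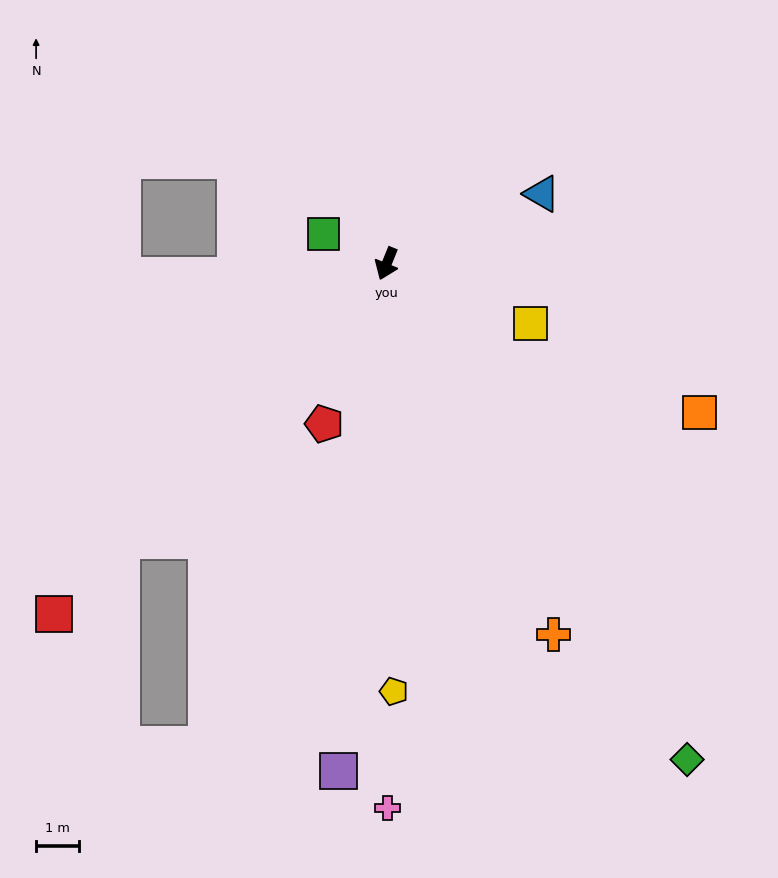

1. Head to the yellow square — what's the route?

turn left 90°, forward 3.6 m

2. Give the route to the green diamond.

turn left 53°, forward 13.5 m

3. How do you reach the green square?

turn right 93°, forward 1.6 m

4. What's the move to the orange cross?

turn left 46°, forward 9.4 m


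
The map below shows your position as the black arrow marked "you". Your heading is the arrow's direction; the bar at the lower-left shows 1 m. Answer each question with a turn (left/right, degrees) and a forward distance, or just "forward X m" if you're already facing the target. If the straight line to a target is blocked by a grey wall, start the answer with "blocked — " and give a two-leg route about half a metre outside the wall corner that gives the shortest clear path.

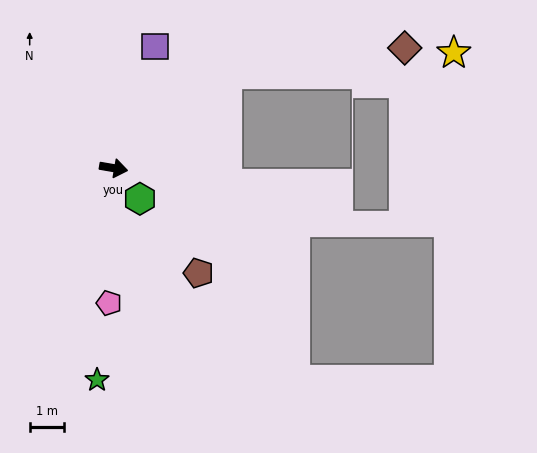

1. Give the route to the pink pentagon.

turn right 82°, forward 4.0 m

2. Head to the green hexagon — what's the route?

turn right 40°, forward 1.2 m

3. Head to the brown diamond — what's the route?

blocked — turn left 49°, forward 4.3 m, then turn right 31°, forward 5.2 m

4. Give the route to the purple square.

turn left 81°, forward 3.8 m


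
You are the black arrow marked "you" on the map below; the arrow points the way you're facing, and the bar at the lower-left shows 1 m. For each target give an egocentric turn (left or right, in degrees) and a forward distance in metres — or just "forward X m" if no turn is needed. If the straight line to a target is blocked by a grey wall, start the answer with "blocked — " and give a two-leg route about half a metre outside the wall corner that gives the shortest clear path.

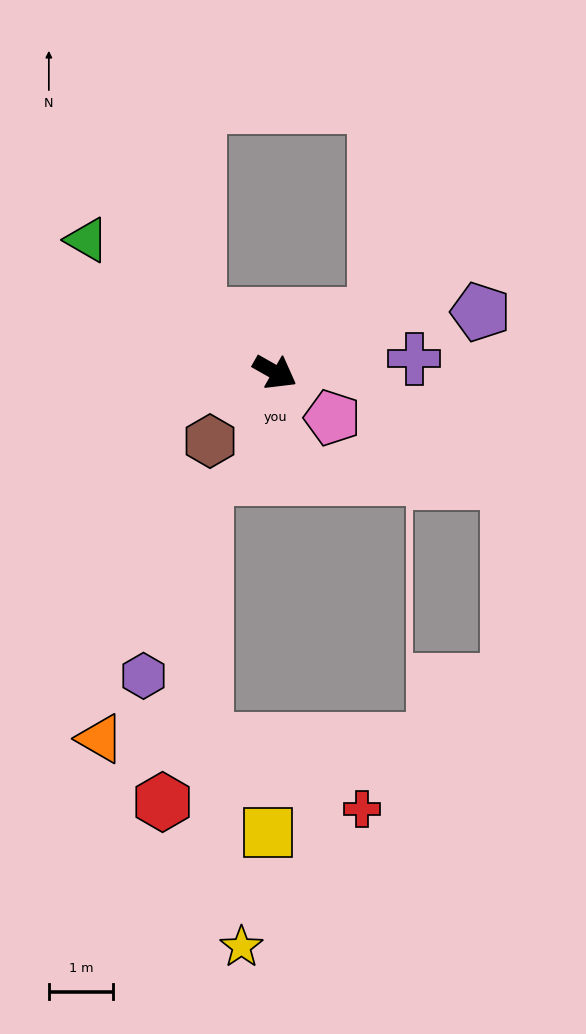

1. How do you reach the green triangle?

turn left 174°, forward 3.6 m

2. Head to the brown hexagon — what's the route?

turn right 104°, forward 1.5 m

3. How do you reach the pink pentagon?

turn right 9°, forward 1.1 m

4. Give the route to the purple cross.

turn left 35°, forward 2.2 m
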